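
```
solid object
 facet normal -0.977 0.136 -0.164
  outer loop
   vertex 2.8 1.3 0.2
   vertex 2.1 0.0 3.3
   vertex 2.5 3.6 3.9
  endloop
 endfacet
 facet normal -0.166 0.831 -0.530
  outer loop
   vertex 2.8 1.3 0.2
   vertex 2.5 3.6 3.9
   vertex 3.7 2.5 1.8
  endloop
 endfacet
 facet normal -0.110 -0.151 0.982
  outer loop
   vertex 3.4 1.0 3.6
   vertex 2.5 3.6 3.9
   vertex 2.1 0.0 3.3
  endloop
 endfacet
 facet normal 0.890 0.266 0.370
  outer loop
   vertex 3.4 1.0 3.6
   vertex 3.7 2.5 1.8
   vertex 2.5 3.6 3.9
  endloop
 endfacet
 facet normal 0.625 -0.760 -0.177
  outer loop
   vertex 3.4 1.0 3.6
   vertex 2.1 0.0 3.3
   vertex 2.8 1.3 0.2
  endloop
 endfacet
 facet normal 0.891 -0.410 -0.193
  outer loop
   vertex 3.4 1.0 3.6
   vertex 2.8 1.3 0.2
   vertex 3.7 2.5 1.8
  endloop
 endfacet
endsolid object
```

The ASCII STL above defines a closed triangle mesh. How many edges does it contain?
9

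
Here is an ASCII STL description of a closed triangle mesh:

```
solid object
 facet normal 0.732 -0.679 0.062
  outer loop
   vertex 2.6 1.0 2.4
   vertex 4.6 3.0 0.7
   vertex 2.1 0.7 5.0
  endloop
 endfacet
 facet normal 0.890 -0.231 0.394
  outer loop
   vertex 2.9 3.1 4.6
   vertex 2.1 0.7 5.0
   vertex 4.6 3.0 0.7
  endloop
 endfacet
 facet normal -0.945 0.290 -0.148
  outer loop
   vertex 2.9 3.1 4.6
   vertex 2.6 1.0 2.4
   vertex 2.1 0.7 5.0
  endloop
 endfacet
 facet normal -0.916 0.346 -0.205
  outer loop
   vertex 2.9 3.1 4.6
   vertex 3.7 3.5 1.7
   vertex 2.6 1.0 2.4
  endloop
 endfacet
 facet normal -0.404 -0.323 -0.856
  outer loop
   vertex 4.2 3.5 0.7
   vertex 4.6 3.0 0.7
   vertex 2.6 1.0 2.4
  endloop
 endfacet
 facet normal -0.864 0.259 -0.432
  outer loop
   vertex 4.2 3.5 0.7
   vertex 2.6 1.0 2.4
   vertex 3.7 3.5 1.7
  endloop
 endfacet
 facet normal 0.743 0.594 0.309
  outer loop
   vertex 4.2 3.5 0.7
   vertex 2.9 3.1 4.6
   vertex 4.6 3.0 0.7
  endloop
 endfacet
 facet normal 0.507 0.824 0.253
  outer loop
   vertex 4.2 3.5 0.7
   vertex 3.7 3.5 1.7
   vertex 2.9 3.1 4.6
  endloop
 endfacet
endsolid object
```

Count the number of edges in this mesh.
12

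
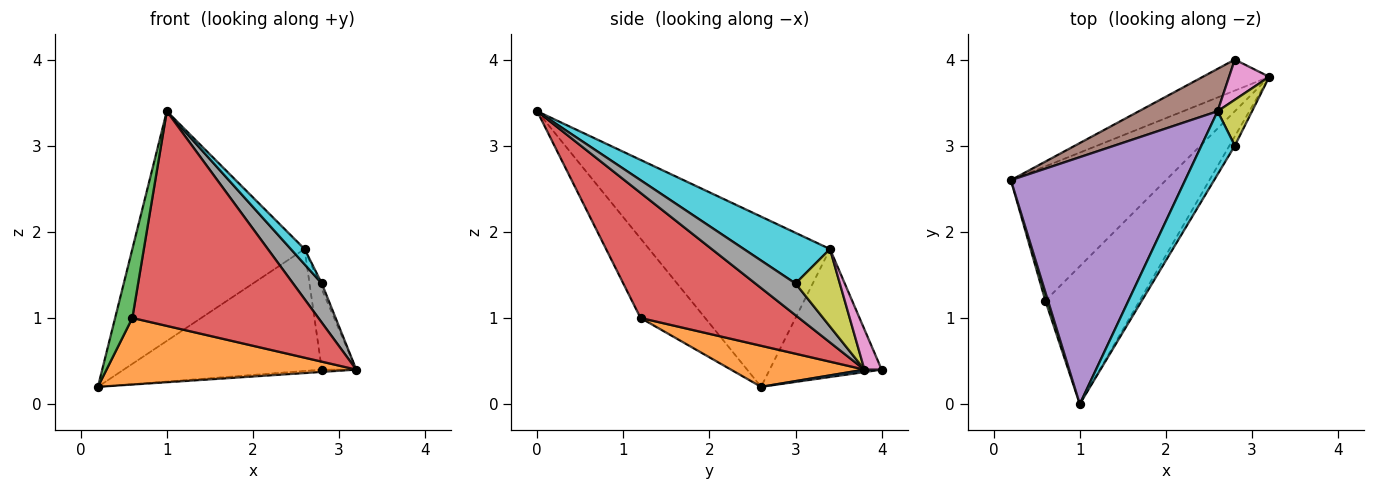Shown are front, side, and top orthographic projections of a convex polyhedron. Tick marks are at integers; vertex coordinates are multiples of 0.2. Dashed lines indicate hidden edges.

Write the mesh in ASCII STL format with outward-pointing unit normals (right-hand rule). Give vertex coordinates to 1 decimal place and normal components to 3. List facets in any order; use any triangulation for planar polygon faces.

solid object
 facet normal 0.037 0.074 -0.997
  outer loop
   vertex 2.8 4.0 0.4
   vertex 3.2 3.8 0.4
   vertex 0.2 2.6 0.2
  endloop
 endfacet
 facet normal 0.231 -0.432 -0.872
  outer loop
   vertex 0.6 1.2 1.0
   vertex 0.2 2.6 0.2
   vertex 3.2 3.8 0.4
  endloop
 endfacet
 facet normal -0.966 -0.258 0.032
  outer loop
   vertex 0.6 1.2 1.0
   vertex 1.0 0.0 3.4
   vertex 0.2 2.6 0.2
  endloop
 endfacet
 facet normal 0.583 -0.684 -0.439
  outer loop
   vertex 0.6 1.2 1.0
   vertex 3.2 3.8 0.4
   vertex 1.0 0.0 3.4
  endloop
 endfacet
 facet normal -0.582 0.554 0.596
  outer loop
   vertex 2.6 3.4 1.8
   vertex 0.2 2.6 0.2
   vertex 1.0 0.0 3.4
  endloop
 endfacet
 facet normal -0.471 0.833 0.290
  outer loop
   vertex 2.6 3.4 1.8
   vertex 2.8 4.0 0.4
   vertex 0.2 2.6 0.2
  endloop
 endfacet
 facet normal 0.408 0.816 0.408
  outer loop
   vertex 2.6 3.4 1.8
   vertex 3.2 3.8 0.4
   vertex 2.8 4.0 0.4
  endloop
 endfacet
 facet normal 0.806 -0.576 -0.138
  outer loop
   vertex 2.8 3.0 1.4
   vertex 1.0 0.0 3.4
   vertex 3.2 3.8 0.4
  endloop
 endfacet
 facet normal 0.913 0.051 0.406
  outer loop
   vertex 2.8 3.0 1.4
   vertex 3.2 3.8 0.4
   vertex 2.6 3.4 1.8
  endloop
 endfacet
 facet normal 0.827 -0.132 0.546
  outer loop
   vertex 2.8 3.0 1.4
   vertex 2.6 3.4 1.8
   vertex 1.0 0.0 3.4
  endloop
 endfacet
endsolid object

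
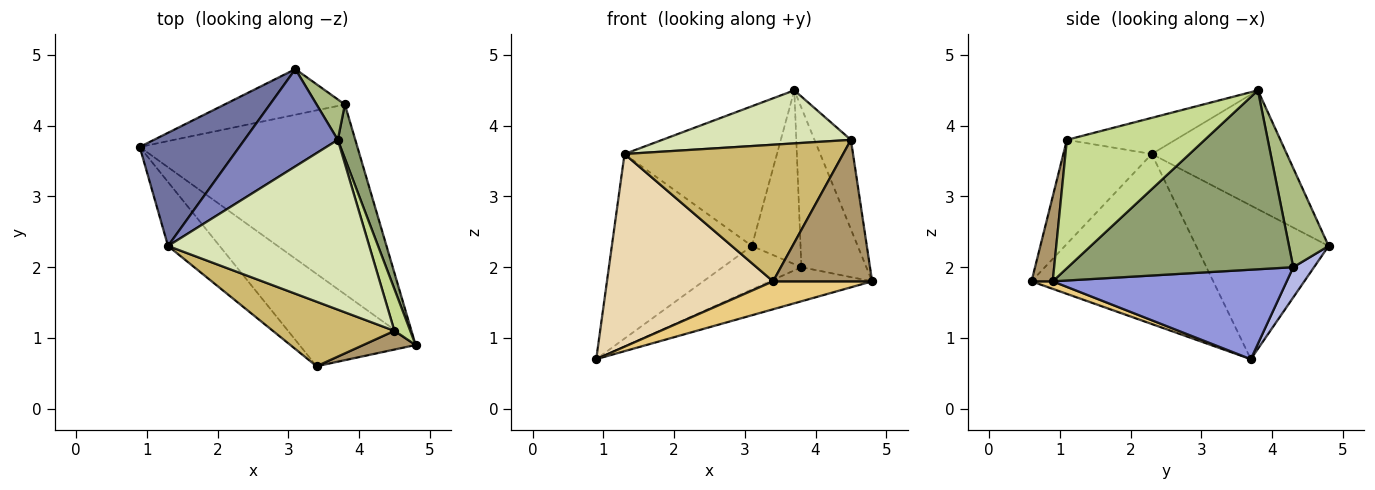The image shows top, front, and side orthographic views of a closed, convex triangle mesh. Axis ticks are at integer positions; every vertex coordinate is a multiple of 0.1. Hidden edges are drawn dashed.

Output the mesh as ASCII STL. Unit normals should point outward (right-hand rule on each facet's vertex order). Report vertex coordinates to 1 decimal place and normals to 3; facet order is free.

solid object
 facet normal -0.628 0.664 0.407
  outer loop
   vertex 1.3 2.3 3.6
   vertex 3.1 4.8 2.3
   vertex 0.9 3.7 0.7
  endloop
 endfacet
 facet normal -0.588 0.664 0.462
  outer loop
   vertex 1.3 2.3 3.6
   vertex 3.7 3.8 4.5
   vertex 3.1 4.8 2.3
  endloop
 endfacet
 facet normal 0.375 0.164 -0.912
  outer loop
   vertex 3.8 4.3 2.0
   vertex 4.8 0.9 1.8
   vertex 0.9 3.7 0.7
  endloop
 endfacet
 facet normal 0.179 0.678 -0.713
  outer loop
   vertex 3.8 4.3 2.0
   vertex 0.9 3.7 0.7
   vertex 3.1 4.8 2.3
  endloop
 endfacet
 facet normal 0.957 0.276 0.093
  outer loop
   vertex 3.8 4.3 2.0
   vertex 3.7 3.8 4.5
   vertex 4.8 0.9 1.8
  endloop
 endfacet
 facet normal 0.621 0.763 0.177
  outer loop
   vertex 3.8 4.3 2.0
   vertex 3.1 4.8 2.3
   vertex 3.7 3.8 4.5
  endloop
 endfacet
 facet normal 0.960 0.254 0.119
  outer loop
   vertex 4.5 1.1 3.8
   vertex 4.8 0.9 1.8
   vertex 3.7 3.8 4.5
  endloop
 endfacet
 facet normal -0.169 -0.294 0.941
  outer loop
   vertex 4.5 1.1 3.8
   vertex 3.7 3.8 4.5
   vertex 1.3 2.3 3.6
  endloop
 endfacet
 facet normal 0.208 -0.970 0.128
  outer loop
   vertex 3.4 0.6 1.8
   vertex 4.8 0.9 1.8
   vertex 4.5 1.1 3.8
  endloop
 endfacet
 facet normal -0.344 -0.849 0.401
  outer loop
   vertex 3.4 0.6 1.8
   vertex 4.5 1.1 3.8
   vertex 1.3 2.3 3.6
  endloop
 endfacet
 facet normal 0.062 -0.289 -0.955
  outer loop
   vertex 3.4 0.6 1.8
   vertex 0.9 3.7 0.7
   vertex 4.8 0.9 1.8
  endloop
 endfacet
 facet normal -0.720 -0.658 -0.218
  outer loop
   vertex 3.4 0.6 1.8
   vertex 1.3 2.3 3.6
   vertex 0.9 3.7 0.7
  endloop
 endfacet
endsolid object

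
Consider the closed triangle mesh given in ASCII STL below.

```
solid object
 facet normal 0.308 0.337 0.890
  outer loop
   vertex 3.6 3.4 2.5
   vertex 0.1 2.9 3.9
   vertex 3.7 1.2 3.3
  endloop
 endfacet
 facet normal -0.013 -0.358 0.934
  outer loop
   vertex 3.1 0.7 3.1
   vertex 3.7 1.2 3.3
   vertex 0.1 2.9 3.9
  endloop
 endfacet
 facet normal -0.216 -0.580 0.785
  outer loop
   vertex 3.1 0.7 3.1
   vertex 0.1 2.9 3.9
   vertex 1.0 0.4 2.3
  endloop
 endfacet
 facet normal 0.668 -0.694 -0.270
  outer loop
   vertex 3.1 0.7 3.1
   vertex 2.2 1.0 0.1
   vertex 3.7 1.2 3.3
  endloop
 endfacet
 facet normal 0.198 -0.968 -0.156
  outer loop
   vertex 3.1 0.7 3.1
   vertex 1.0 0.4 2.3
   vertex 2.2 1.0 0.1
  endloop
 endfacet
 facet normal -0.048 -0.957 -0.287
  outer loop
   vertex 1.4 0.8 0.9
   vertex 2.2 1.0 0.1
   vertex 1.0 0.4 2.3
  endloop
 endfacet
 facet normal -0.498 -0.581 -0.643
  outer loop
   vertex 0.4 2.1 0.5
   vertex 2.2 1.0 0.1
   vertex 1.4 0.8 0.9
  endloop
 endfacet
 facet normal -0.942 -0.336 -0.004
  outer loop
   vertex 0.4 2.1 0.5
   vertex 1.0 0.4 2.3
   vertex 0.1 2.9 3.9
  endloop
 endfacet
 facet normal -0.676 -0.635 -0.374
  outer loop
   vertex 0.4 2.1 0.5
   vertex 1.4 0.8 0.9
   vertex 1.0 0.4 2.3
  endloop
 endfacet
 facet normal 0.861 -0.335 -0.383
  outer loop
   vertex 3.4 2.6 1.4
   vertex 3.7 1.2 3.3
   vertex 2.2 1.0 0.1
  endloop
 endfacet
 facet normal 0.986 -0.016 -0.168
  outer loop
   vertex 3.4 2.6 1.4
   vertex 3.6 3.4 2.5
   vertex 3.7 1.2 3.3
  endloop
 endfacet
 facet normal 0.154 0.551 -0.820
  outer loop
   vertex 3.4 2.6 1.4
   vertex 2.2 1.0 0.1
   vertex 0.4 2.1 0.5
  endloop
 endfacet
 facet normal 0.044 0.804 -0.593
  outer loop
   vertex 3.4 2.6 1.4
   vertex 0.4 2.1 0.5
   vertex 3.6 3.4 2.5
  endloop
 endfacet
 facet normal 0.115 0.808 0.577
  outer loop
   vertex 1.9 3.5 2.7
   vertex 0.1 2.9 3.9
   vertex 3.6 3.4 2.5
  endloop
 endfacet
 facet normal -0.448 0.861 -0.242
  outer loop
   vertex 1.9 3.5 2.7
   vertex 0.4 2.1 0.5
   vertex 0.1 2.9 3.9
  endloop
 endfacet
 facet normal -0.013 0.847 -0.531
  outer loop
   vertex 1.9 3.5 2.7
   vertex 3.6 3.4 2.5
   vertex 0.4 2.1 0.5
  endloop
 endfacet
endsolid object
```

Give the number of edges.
24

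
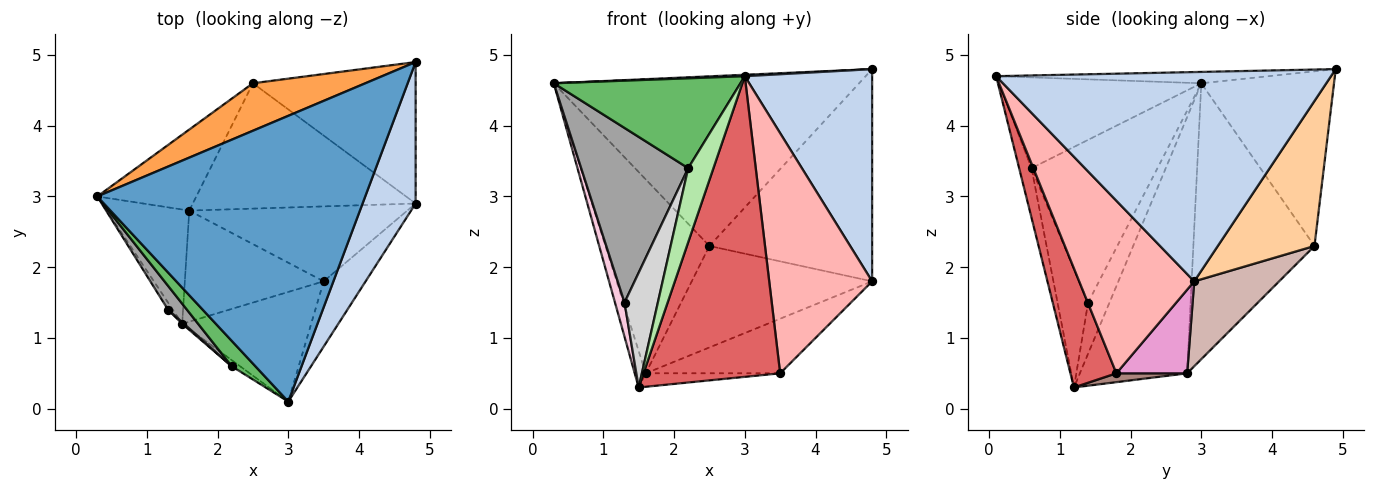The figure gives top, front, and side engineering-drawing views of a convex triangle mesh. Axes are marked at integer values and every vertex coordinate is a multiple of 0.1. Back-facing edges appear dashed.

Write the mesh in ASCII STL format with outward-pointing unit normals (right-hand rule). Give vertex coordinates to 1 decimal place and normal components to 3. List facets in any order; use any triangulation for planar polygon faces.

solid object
 facet normal -0.042 -0.005 0.999
  outer loop
   vertex 3.0 0.1 4.7
   vertex 4.8 4.9 4.8
   vertex 0.3 3.0 4.6
  endloop
 endfacet
 facet normal 0.910 -0.346 0.231
  outer loop
   vertex 4.8 2.9 1.8
   vertex 4.8 4.9 4.8
   vertex 3.0 0.1 4.7
  endloop
 endfacet
 facet normal -0.386 0.888 0.249
  outer loop
   vertex 2.5 4.6 2.3
   vertex 0.3 3.0 4.6
   vertex 4.8 4.9 4.8
  endloop
 endfacet
 facet normal 0.443 0.746 -0.497
  outer loop
   vertex 2.5 4.6 2.3
   vertex 4.8 4.9 4.8
   vertex 4.8 2.9 1.8
  endloop
 endfacet
 facet normal -0.722 -0.666 0.188
  outer loop
   vertex 2.2 0.6 3.4
   vertex 3.0 0.1 4.7
   vertex 0.3 3.0 4.6
  endloop
 endfacet
 facet normal -0.439 -0.895 -0.074
  outer loop
   vertex 2.2 0.6 3.4
   vertex 1.5 1.2 0.3
   vertex 3.0 0.1 4.7
  endloop
 endfacet
 facet normal 0.301 -0.896 -0.327
  outer loop
   vertex 3.5 1.8 0.5
   vertex 3.0 0.1 4.7
   vertex 1.5 1.2 0.3
  endloop
 endfacet
 facet normal 0.733 -0.656 -0.178
  outer loop
   vertex 3.5 1.8 0.5
   vertex 4.8 2.9 1.8
   vertex 3.0 0.1 4.7
  endloop
 endfacet
 facet normal -0.947 0.097 -0.305
  outer loop
   vertex 1.6 2.8 0.5
   vertex 1.5 1.2 0.3
   vertex 0.3 3.0 4.6
  endloop
 endfacet
 facet normal -0.732 0.629 -0.263
  outer loop
   vertex 1.6 2.8 0.5
   vertex 0.3 3.0 4.6
   vertex 2.5 4.6 2.3
  endloop
 endfacet
 facet normal 0.063 0.120 -0.991
  outer loop
   vertex 1.6 2.8 0.5
   vertex 3.5 1.8 0.5
   vertex 1.5 1.2 0.3
  endloop
 endfacet
 facet normal 0.284 0.603 -0.745
  outer loop
   vertex 1.6 2.8 0.5
   vertex 2.5 4.6 2.3
   vertex 4.8 2.9 1.8
  endloop
 endfacet
 facet normal 0.296 0.562 -0.772
  outer loop
   vertex 1.6 2.8 0.5
   vertex 4.8 2.9 1.8
   vertex 3.5 1.8 0.5
  endloop
 endfacet
 facet normal -0.910 -0.406 -0.084
  outer loop
   vertex 1.3 1.4 1.5
   vertex 0.3 3.0 4.6
   vertex 1.5 1.2 0.3
  endloop
 endfacet
 facet normal -0.759 -0.645 0.088
  outer loop
   vertex 1.3 1.4 1.5
   vertex 2.2 0.6 3.4
   vertex 0.3 3.0 4.6
  endloop
 endfacet
 facet normal -0.676 -0.737 0.010
  outer loop
   vertex 1.3 1.4 1.5
   vertex 1.5 1.2 0.3
   vertex 2.2 0.6 3.4
  endloop
 endfacet
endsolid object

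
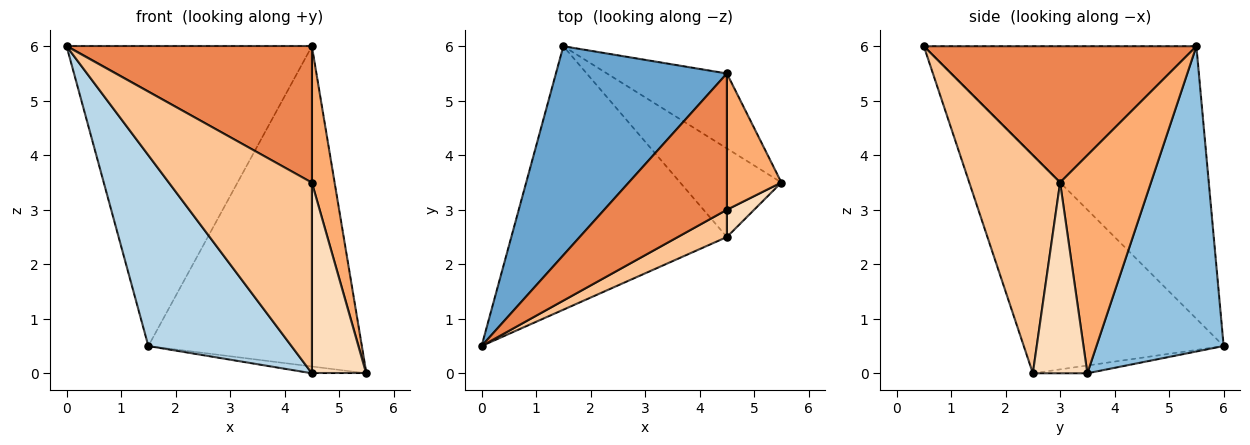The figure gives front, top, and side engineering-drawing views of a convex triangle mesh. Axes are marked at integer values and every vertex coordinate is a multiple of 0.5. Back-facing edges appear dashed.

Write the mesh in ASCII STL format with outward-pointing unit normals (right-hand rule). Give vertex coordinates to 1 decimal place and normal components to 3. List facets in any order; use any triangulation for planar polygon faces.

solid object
 facet normal -0.674 0.606 0.423
  outer loop
   vertex 4.5 5.5 6.0
   vertex 1.5 6.0 0.5
   vertex 0.0 0.5 6.0
  endloop
 endfacet
 facet normal 0.502 0.842 -0.197
  outer loop
   vertex 4.5 5.5 6.0
   vertex 5.5 3.5 0.0
   vertex 1.5 6.0 0.5
  endloop
 endfacet
 facet normal -0.634 -0.454 -0.627
  outer loop
   vertex 4.5 2.5 0.0
   vertex 0.0 0.5 6.0
   vertex 1.5 6.0 0.5
  endloop
 endfacet
 facet normal -0.076 0.076 -0.994
  outer loop
   vertex 4.5 2.5 0.0
   vertex 1.5 6.0 0.5
   vertex 5.5 3.5 0.0
  endloop
 endfacet
 facet normal 0.618 -0.556 0.556
  outer loop
   vertex 4.5 3.0 3.5
   vertex 4.5 5.5 6.0
   vertex 0.0 0.5 6.0
  endloop
 endfacet
 facet normal 0.943 -0.236 0.236
  outer loop
   vertex 4.5 3.0 3.5
   vertex 5.5 3.5 0.0
   vertex 4.5 5.5 6.0
  endloop
 endfacet
 facet normal 0.532 -0.838 0.120
  outer loop
   vertex 4.5 3.0 3.5
   vertex 0.0 0.5 6.0
   vertex 4.5 2.5 0.0
  endloop
 endfacet
 facet normal 0.704 -0.704 0.101
  outer loop
   vertex 4.5 3.0 3.5
   vertex 4.5 2.5 0.0
   vertex 5.5 3.5 0.0
  endloop
 endfacet
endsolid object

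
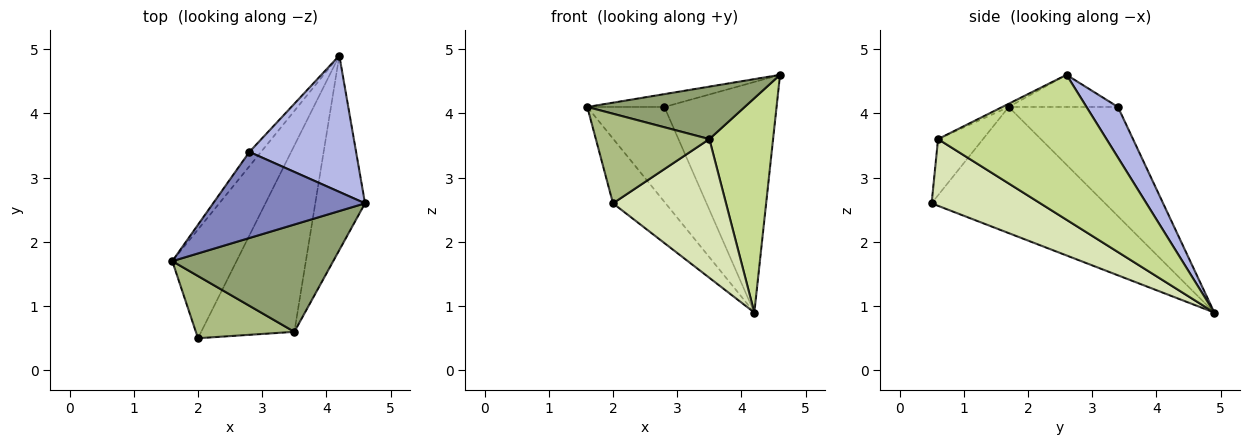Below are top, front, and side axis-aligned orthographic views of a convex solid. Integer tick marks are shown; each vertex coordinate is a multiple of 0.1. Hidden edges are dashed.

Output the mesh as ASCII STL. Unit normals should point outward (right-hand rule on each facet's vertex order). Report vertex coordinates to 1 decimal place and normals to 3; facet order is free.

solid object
 facet normal -0.860 0.261 -0.438
  outer loop
   vertex 2.0 0.5 2.6
   vertex 1.6 1.7 4.1
   vertex 4.2 4.9 0.9
  endloop
 endfacet
 facet normal -0.205 0.144 0.968
  outer loop
   vertex 2.8 3.4 4.1
   vertex 1.6 1.7 4.1
   vertex 4.6 2.6 4.6
  endloop
 endfacet
 facet normal -0.814 0.575 -0.087
  outer loop
   vertex 2.8 3.4 4.1
   vertex 4.2 4.9 0.9
   vertex 1.6 1.7 4.1
  endloop
 endfacet
 facet normal 0.234 0.837 0.495
  outer loop
   vertex 2.8 3.4 4.1
   vertex 4.6 2.6 4.6
   vertex 4.2 4.9 0.9
  endloop
 endfacet
 facet normal -0.018 -0.439 0.898
  outer loop
   vertex 3.5 0.6 3.6
   vertex 4.6 2.6 4.6
   vertex 1.6 1.7 4.1
  endloop
 endfacet
 facet normal -0.309 -0.781 0.542
  outer loop
   vertex 3.5 0.6 3.6
   vertex 1.6 1.7 4.1
   vertex 2.0 0.5 2.6
  endloop
 endfacet
 facet normal 0.891 -0.337 -0.306
  outer loop
   vertex 3.5 0.6 3.6
   vertex 4.2 4.9 0.9
   vertex 4.6 2.6 4.6
  endloop
 endfacet
 facet normal 0.498 -0.518 -0.695
  outer loop
   vertex 3.5 0.6 3.6
   vertex 2.0 0.5 2.6
   vertex 4.2 4.9 0.9
  endloop
 endfacet
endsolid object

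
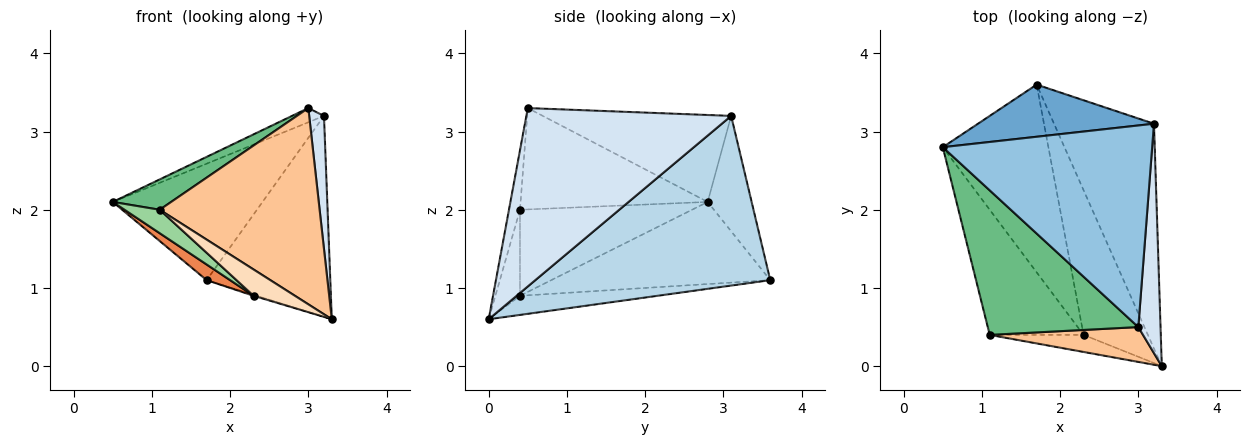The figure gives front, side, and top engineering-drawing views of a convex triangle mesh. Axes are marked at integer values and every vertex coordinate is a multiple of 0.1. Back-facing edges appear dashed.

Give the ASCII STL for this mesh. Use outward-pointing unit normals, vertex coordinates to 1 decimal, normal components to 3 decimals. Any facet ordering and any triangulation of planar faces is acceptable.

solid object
 facet normal -0.259 0.882 0.395
  outer loop
   vertex 3.2 3.1 3.2
   vertex 1.7 3.6 1.1
   vertex 0.5 2.8 2.1
  endloop
 endfacet
 facet normal -0.383 0.065 0.922
  outer loop
   vertex 3.2 3.1 3.2
   vertex 0.5 2.8 2.1
   vertex 3.0 0.5 3.3
  endloop
 endfacet
 facet normal 0.785 0.413 -0.462
  outer loop
   vertex 3.2 3.1 3.2
   vertex 3.3 0.0 0.6
   vertex 1.7 3.6 1.1
  endloop
 endfacet
 facet normal 0.990 -0.071 0.123
  outer loop
   vertex 3.2 3.1 3.2
   vertex 3.0 0.5 3.3
   vertex 3.3 0.0 0.6
  endloop
 endfacet
 facet normal -0.613 -0.066 -0.788
  outer loop
   vertex 2.3 0.4 0.9
   vertex 0.5 2.8 2.1
   vertex 1.7 3.6 1.1
  endloop
 endfacet
 facet normal -0.285 0.006 -0.959
  outer loop
   vertex 2.3 0.4 0.9
   vertex 1.7 3.6 1.1
   vertex 3.3 0.0 0.6
  endloop
 endfacet
 facet normal -0.068 -0.982 0.174
  outer loop
   vertex 1.1 0.4 2.0
   vertex 3.3 0.0 0.6
   vertex 3.0 0.5 3.3
  endloop
 endfacet
 facet normal -0.446 -0.751 -0.487
  outer loop
   vertex 1.1 0.4 2.0
   vertex 2.3 0.4 0.9
   vertex 3.3 0.0 0.6
  endloop
 endfacet
 facet normal -0.550 -0.172 0.817
  outer loop
   vertex 1.1 0.4 2.0
   vertex 3.0 0.5 3.3
   vertex 0.5 2.8 2.1
  endloop
 endfacet
 facet normal -0.669 -0.137 -0.730
  outer loop
   vertex 1.1 0.4 2.0
   vertex 0.5 2.8 2.1
   vertex 2.3 0.4 0.9
  endloop
 endfacet
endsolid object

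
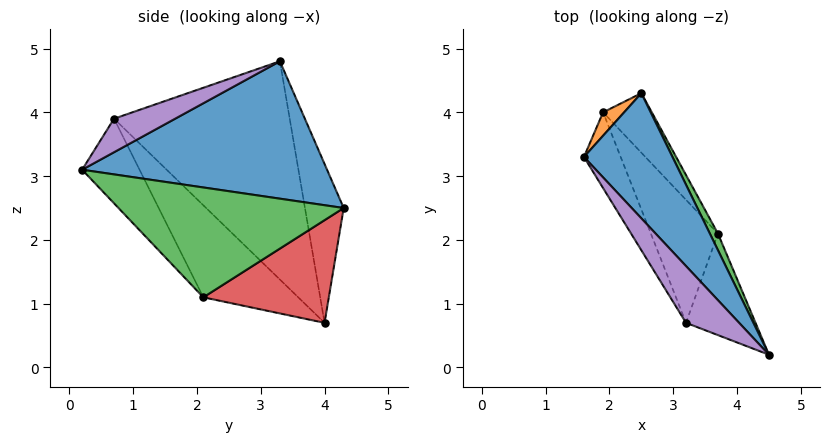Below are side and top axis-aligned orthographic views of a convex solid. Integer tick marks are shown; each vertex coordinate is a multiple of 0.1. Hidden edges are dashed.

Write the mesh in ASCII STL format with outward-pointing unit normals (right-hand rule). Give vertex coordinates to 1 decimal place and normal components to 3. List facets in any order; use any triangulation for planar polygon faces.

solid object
 facet normal 0.755 0.440 0.487
  outer loop
   vertex 2.5 4.3 2.5
   vertex 1.6 3.3 4.8
   vertex 4.5 0.2 3.1
  endloop
 endfacet
 facet normal -0.636 0.767 0.084
  outer loop
   vertex 1.9 4.0 0.7
   vertex 1.6 3.3 4.8
   vertex 2.5 4.3 2.5
  endloop
 endfacet
 facet normal 0.893 0.445 0.066
  outer loop
   vertex 3.7 2.1 1.1
   vertex 2.5 4.3 2.5
   vertex 4.5 0.2 3.1
  endloop
 endfacet
 facet normal 0.717 0.608 -0.340
  outer loop
   vertex 3.7 2.1 1.1
   vertex 1.9 4.0 0.7
   vertex 2.5 4.3 2.5
  endloop
 endfacet
 facet normal 0.534 0.036 0.845
  outer loop
   vertex 3.2 0.7 3.9
   vertex 4.5 0.2 3.1
   vertex 1.6 3.3 4.8
  endloop
 endfacet
 facet normal -0.864 -0.482 -0.145
  outer loop
   vertex 3.2 0.7 3.9
   vertex 1.6 3.3 4.8
   vertex 1.9 4.0 0.7
  endloop
 endfacet
 facet normal -0.548 -0.705 -0.450
  outer loop
   vertex 3.2 0.7 3.9
   vertex 3.7 2.1 1.1
   vertex 4.5 0.2 3.1
  endloop
 endfacet
 facet normal -0.604 -0.665 -0.440
  outer loop
   vertex 3.2 0.7 3.9
   vertex 1.9 4.0 0.7
   vertex 3.7 2.1 1.1
  endloop
 endfacet
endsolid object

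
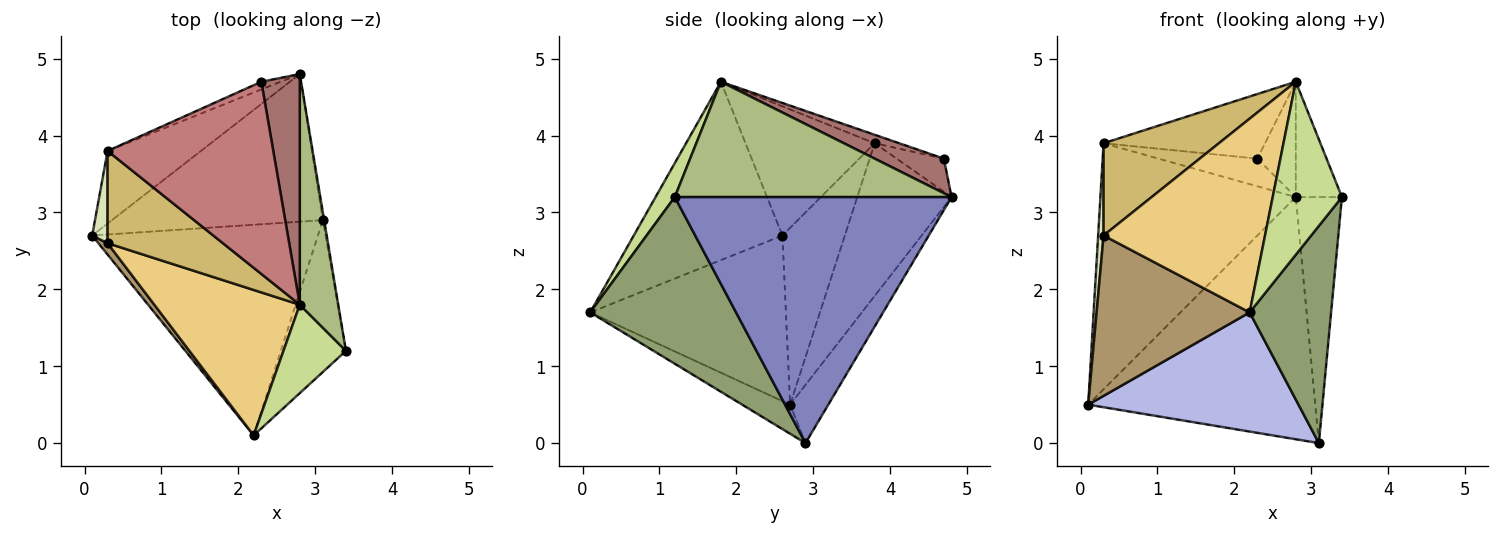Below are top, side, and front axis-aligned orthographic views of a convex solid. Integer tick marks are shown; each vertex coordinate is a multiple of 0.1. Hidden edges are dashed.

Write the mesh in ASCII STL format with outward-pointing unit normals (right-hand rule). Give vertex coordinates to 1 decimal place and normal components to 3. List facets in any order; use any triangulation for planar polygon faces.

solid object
 facet normal -0.142 0.845 -0.515
  outer loop
   vertex 3.1 2.9 0.0
   vertex 0.1 2.7 0.5
   vertex 2.8 4.8 3.2
  endloop
 endfacet
 facet normal 0.986 0.164 -0.005
  outer loop
   vertex 3.1 2.9 0.0
   vertex 2.8 4.8 3.2
   vertex 3.4 1.2 3.2
  endloop
 endfacet
 facet normal -0.420 0.870 -0.257
  outer loop
   vertex 0.3 3.8 3.9
   vertex 2.8 4.8 3.2
   vertex 0.1 2.7 0.5
  endloop
 endfacet
 facet normal -0.112 -0.489 -0.865
  outer loop
   vertex 2.2 0.1 1.7
   vertex 0.1 2.7 0.5
   vertex 3.1 2.9 0.0
  endloop
 endfacet
 facet normal 0.826 -0.462 -0.323
  outer loop
   vertex 2.2 0.1 1.7
   vertex 3.1 2.9 0.0
   vertex 3.4 1.2 3.2
  endloop
 endfacet
 facet normal 0.937 0.156 0.312
  outer loop
   vertex 2.8 1.8 4.7
   vertex 3.4 1.2 3.2
   vertex 2.8 4.8 3.2
  endloop
 endfacet
 facet normal 0.240 -0.864 0.442
  outer loop
   vertex 2.8 1.8 4.7
   vertex 2.2 0.1 1.7
   vertex 3.4 1.2 3.2
  endloop
 endfacet
 facet normal -0.993 -0.086 0.086
  outer loop
   vertex 0.3 2.6 2.7
   vertex 0.3 3.8 3.9
   vertex 0.1 2.7 0.5
  endloop
 endfacet
 facet normal -0.787 -0.615 0.044
  outer loop
   vertex 0.3 2.6 2.7
   vertex 0.1 2.7 0.5
   vertex 2.2 0.1 1.7
  endloop
 endfacet
 facet normal -0.621 -0.554 0.554
  outer loop
   vertex 0.3 2.6 2.7
   vertex 2.8 1.8 4.7
   vertex 0.3 3.8 3.9
  endloop
 endfacet
 facet normal -0.593 -0.644 0.484
  outer loop
   vertex 0.3 2.6 2.7
   vertex 2.2 0.1 1.7
   vertex 2.8 1.8 4.7
  endloop
 endfacet
 facet normal -0.418 0.875 -0.243
  outer loop
   vertex 2.3 4.7 3.7
   vertex 2.8 4.8 3.2
   vertex 0.3 3.8 3.9
  endloop
 endfacet
 facet normal 0.627 0.348 0.697
  outer loop
   vertex 2.3 4.7 3.7
   vertex 2.8 1.8 4.7
   vertex 2.8 4.8 3.2
  endloop
 endfacet
 facet normal -0.048 0.318 0.947
  outer loop
   vertex 2.3 4.7 3.7
   vertex 0.3 3.8 3.9
   vertex 2.8 1.8 4.7
  endloop
 endfacet
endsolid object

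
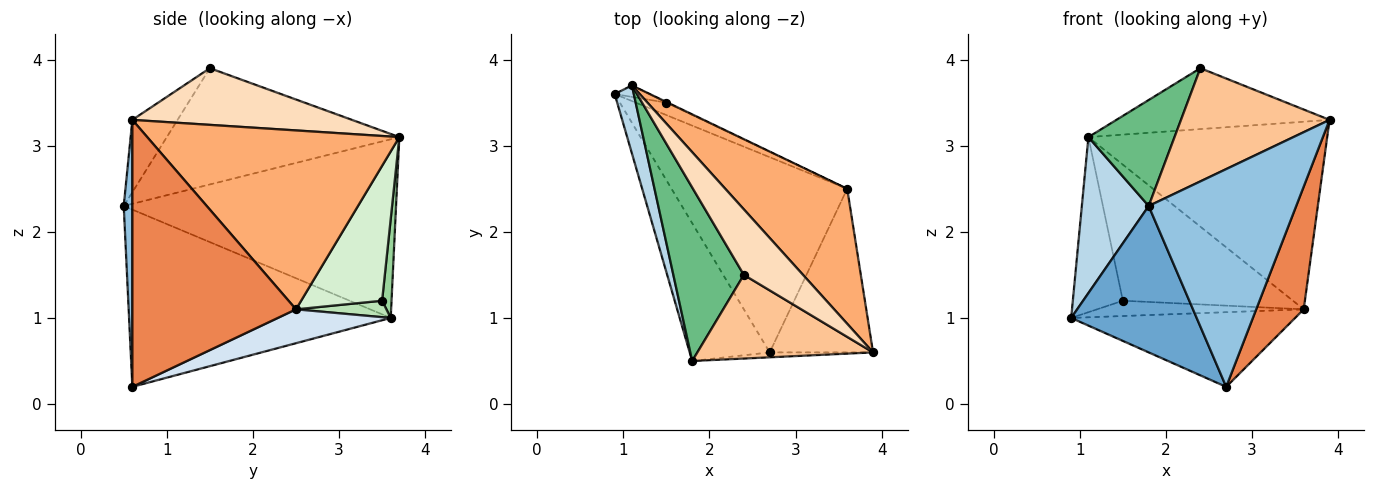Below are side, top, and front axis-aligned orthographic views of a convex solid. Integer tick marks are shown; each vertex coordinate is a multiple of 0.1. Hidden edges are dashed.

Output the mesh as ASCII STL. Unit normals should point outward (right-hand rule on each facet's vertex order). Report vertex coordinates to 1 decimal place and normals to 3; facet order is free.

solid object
 facet normal -0.835 -0.401 -0.377
  outer loop
   vertex 2.7 0.6 0.2
   vertex 1.8 0.5 2.3
   vertex 0.9 3.6 1.0
  endloop
 endfacet
 facet normal 0.058 -0.998 -0.023
  outer loop
   vertex 2.7 0.6 0.2
   vertex 3.9 0.6 3.3
   vertex 1.8 0.5 2.3
  endloop
 endfacet
 facet normal -0.966 -0.237 0.103
  outer loop
   vertex 1.1 3.7 3.1
   vertex 0.9 3.6 1.0
   vertex 1.8 0.5 2.3
  endloop
 endfacet
 facet normal 0.177 0.351 -0.919
  outer loop
   vertex 3.6 2.5 1.1
   vertex 2.7 0.6 0.2
   vertex 0.9 3.6 1.0
  endloop
 endfacet
 facet normal 0.900 -0.261 -0.348
  outer loop
   vertex 3.6 2.5 1.1
   vertex 3.9 0.6 3.3
   vertex 2.7 0.6 0.2
  endloop
 endfacet
 facet normal 0.651 0.616 0.444
  outer loop
   vertex 3.6 2.5 1.1
   vertex 1.1 3.7 3.1
   vertex 3.9 0.6 3.3
  endloop
 endfacet
 facet normal -0.238 -0.781 0.577
  outer loop
   vertex 2.4 1.5 3.9
   vertex 1.8 0.5 2.3
   vertex 3.9 0.6 3.3
  endloop
 endfacet
 facet normal 0.574 0.557 0.600
  outer loop
   vertex 2.4 1.5 3.9
   vertex 3.9 0.6 3.3
   vertex 1.1 3.7 3.1
  endloop
 endfacet
 facet normal -0.815 -0.302 0.494
  outer loop
   vertex 2.4 1.5 3.9
   vertex 1.1 3.7 3.1
   vertex 1.8 0.5 2.3
  endloop
 endfacet
 facet normal 0.185 0.981 -0.064
  outer loop
   vertex 1.5 3.5 1.2
   vertex 0.9 3.6 1.0
   vertex 1.1 3.7 3.1
  endloop
 endfacet
 facet normal 0.322 0.735 -0.597
  outer loop
   vertex 1.5 3.5 1.2
   vertex 3.6 2.5 1.1
   vertex 0.9 3.6 1.0
  endloop
 endfacet
 facet normal 0.430 0.903 -0.005
  outer loop
   vertex 1.5 3.5 1.2
   vertex 1.1 3.7 3.1
   vertex 3.6 2.5 1.1
  endloop
 endfacet
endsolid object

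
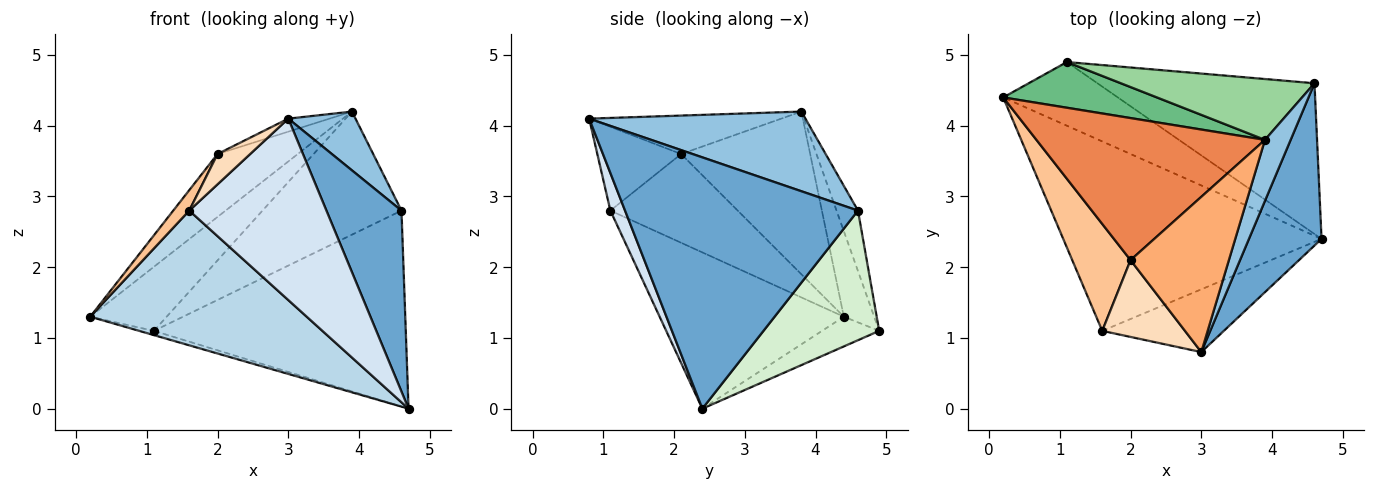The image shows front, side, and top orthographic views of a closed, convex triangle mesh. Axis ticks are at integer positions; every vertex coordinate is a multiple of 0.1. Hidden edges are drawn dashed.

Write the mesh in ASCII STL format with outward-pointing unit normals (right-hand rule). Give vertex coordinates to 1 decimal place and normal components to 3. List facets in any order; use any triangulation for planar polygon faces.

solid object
 facet normal 0.918 -0.296 0.265
  outer loop
   vertex 4.6 4.6 2.8
   vertex 3.0 0.8 4.1
   vertex 4.7 2.4 0.0
  endloop
 endfacet
 facet normal 0.913 -0.284 0.294
  outer loop
   vertex 4.6 4.6 2.8
   vertex 3.9 3.8 4.2
   vertex 3.0 0.8 4.1
  endloop
 endfacet
 facet normal -0.442 -0.520 -0.731
  outer loop
   vertex 1.6 1.1 2.8
   vertex 0.2 4.4 1.3
   vertex 4.7 2.4 0.0
  endloop
 endfacet
 facet normal 0.101 -0.940 -0.325
  outer loop
   vertex 1.6 1.1 2.8
   vertex 4.7 2.4 0.0
   vertex 3.0 0.8 4.1
  endloop
 endfacet
 facet normal -0.546 0.339 0.766
  outer loop
   vertex 2.0 2.1 3.6
   vertex 3.9 3.8 4.2
   vertex 0.2 4.4 1.3
  endloop
 endfacet
 facet normal -0.363 0.078 0.929
  outer loop
   vertex 2.0 2.1 3.6
   vertex 3.0 0.8 4.1
   vertex 3.9 3.8 4.2
  endloop
 endfacet
 facet normal -0.831 -0.104 0.546
  outer loop
   vertex 2.0 2.1 3.6
   vertex 0.2 4.4 1.3
   vertex 1.6 1.1 2.8
  endloop
 endfacet
 facet normal -0.686 -0.267 0.677
  outer loop
   vertex 2.0 2.1 3.6
   vertex 1.6 1.1 2.8
   vertex 3.0 0.8 4.1
  endloop
 endfacet
 facet normal -0.308 0.775 0.553
  outer loop
   vertex 1.1 4.9 1.1
   vertex 0.2 4.4 1.3
   vertex 3.9 3.8 4.2
  endloop
 endfacet
 facet normal -0.137 0.888 0.439
  outer loop
   vertex 1.1 4.9 1.1
   vertex 3.9 3.8 4.2
   vertex 4.6 4.6 2.8
  endloop
 endfacet
 facet normal -0.250 0.064 -0.966
  outer loop
   vertex 1.1 4.9 1.1
   vertex 4.7 2.4 0.0
   vertex 0.2 4.4 1.3
  endloop
 endfacet
 facet normal 0.342 0.745 -0.573
  outer loop
   vertex 1.1 4.9 1.1
   vertex 4.6 4.6 2.8
   vertex 4.7 2.4 0.0
  endloop
 endfacet
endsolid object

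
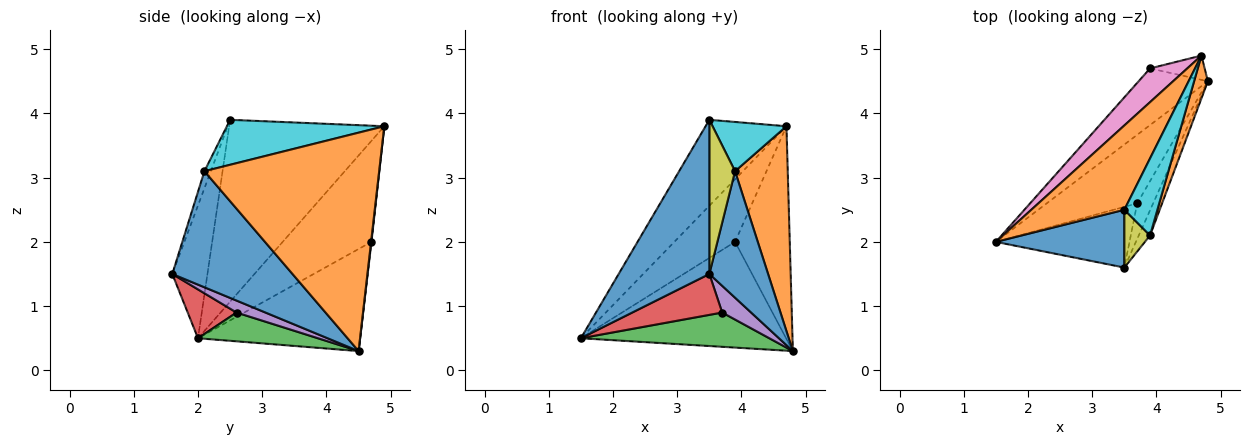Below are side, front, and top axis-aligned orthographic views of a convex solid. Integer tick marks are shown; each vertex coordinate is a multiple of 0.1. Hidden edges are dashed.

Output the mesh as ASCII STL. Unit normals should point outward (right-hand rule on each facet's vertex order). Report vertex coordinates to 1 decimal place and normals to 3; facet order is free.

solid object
 facet normal -0.341 -0.880 0.330
  outer loop
   vertex 3.5 2.5 3.9
   vertex 1.5 2.0 0.5
   vertex 3.5 1.6 1.5
  endloop
 endfacet
 facet normal -0.808 0.421 0.413
  outer loop
   vertex 3.5 2.5 3.9
   vertex 4.7 4.9 3.8
   vertex 1.5 2.0 0.5
  endloop
 endfacet
 facet normal 0.274 -0.430 -0.860
  outer loop
   vertex 3.7 2.6 0.9
   vertex 1.5 2.0 0.5
   vertex 4.8 4.5 0.3
  endloop
 endfacet
 facet normal 0.290 -0.534 -0.794
  outer loop
   vertex 3.7 2.6 0.9
   vertex 3.5 1.6 1.5
   vertex 1.5 2.0 0.5
  endloop
 endfacet
 facet normal 0.514 -0.514 -0.686
  outer loop
   vertex 3.7 2.6 0.9
   vertex 4.8 4.5 0.3
   vertex 3.5 1.6 1.5
  endloop
 endfacet
 facet normal -0.571 0.723 -0.388
  outer loop
   vertex 3.9 4.7 2.0
   vertex 4.8 4.5 0.3
   vertex 1.5 2.0 0.5
  endloop
 endfacet
 facet normal -0.790 0.540 0.291
  outer loop
   vertex 3.9 4.7 2.0
   vertex 1.5 2.0 0.5
   vertex 4.7 4.9 3.8
  endloop
 endfacet
 facet normal 0.007 0.994 -0.113
  outer loop
   vertex 3.9 4.7 2.0
   vertex 4.7 4.9 3.8
   vertex 4.8 4.5 0.3
  endloop
 endfacet
 facet normal -0.228 -0.912 0.342
  outer loop
   vertex 3.9 2.1 3.1
   vertex 3.5 2.5 3.9
   vertex 3.5 1.6 1.5
  endloop
 endfacet
 facet normal 0.754 -0.354 0.554
  outer loop
   vertex 3.9 2.1 3.1
   vertex 4.7 4.9 3.8
   vertex 3.5 2.5 3.9
  endloop
 endfacet
 facet normal 0.895 -0.437 -0.087
  outer loop
   vertex 3.9 2.1 3.1
   vertex 3.5 1.6 1.5
   vertex 4.8 4.5 0.3
  endloop
 endfacet
 facet normal 0.956 -0.288 0.060
  outer loop
   vertex 3.9 2.1 3.1
   vertex 4.8 4.5 0.3
   vertex 4.7 4.9 3.8
  endloop
 endfacet
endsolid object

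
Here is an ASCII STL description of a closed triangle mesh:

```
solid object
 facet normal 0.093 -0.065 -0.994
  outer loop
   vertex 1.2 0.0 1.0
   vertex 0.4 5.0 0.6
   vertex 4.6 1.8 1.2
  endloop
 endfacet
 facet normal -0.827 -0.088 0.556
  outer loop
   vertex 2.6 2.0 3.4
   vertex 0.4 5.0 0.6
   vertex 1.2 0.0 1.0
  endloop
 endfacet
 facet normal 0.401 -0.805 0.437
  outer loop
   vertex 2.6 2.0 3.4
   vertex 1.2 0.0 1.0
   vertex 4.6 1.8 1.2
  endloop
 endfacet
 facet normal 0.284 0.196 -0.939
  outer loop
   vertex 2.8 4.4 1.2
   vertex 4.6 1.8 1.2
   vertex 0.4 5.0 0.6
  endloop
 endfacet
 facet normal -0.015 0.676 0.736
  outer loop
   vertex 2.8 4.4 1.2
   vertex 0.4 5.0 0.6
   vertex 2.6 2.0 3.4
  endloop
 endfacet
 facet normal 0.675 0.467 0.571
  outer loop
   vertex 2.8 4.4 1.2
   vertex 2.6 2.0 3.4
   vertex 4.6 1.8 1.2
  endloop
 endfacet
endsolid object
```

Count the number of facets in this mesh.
6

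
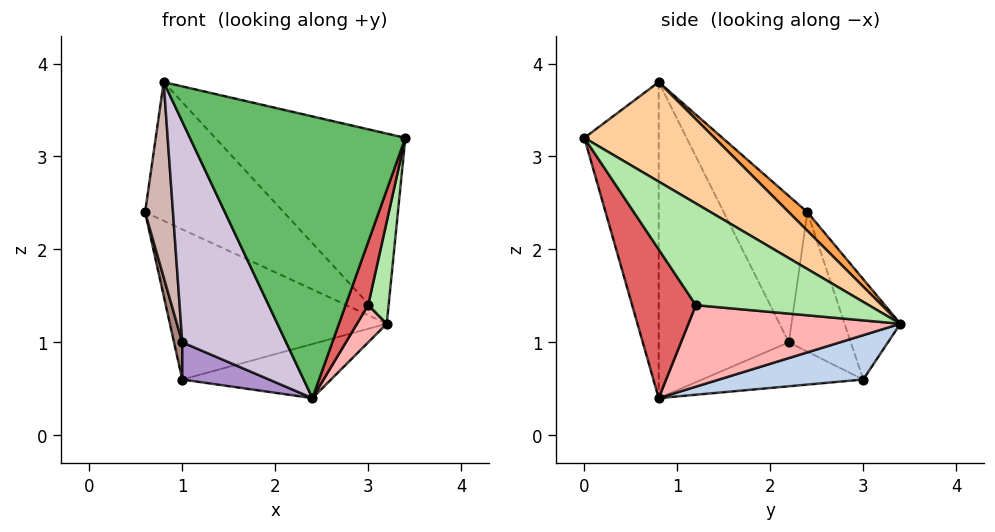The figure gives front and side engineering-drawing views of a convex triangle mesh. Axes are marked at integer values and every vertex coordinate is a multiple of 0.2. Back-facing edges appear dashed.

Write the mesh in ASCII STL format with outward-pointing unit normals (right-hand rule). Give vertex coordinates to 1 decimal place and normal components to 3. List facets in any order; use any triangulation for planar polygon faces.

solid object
 facet normal -0.241 0.936 0.258
  outer loop
   vertex 1.0 3.0 0.6
   vertex 0.6 2.4 2.4
   vertex 3.2 3.4 1.2
  endloop
 endfacet
 facet normal 0.218 0.225 -0.950
  outer loop
   vertex 1.0 3.0 0.6
   vertex 3.2 3.4 1.2
   vertex 2.4 0.8 0.4
  endloop
 endfacet
 facet normal 0.089 0.662 0.744
  outer loop
   vertex 0.8 0.8 3.8
   vertex 3.2 3.4 1.2
   vertex 0.6 2.4 2.4
  endloop
 endfacet
 facet normal 0.337 0.492 0.803
  outer loop
   vertex 0.8 0.8 3.8
   vertex 3.4 0.0 3.2
   vertex 3.2 3.4 1.2
  endloop
 endfacet
 facet normal -0.323 -0.934 -0.152
  outer loop
   vertex 0.8 0.8 3.8
   vertex 2.4 0.8 0.4
   vertex 3.4 0.0 3.2
  endloop
 endfacet
 facet normal 0.951 -0.113 -0.286
  outer loop
   vertex 3.0 1.2 1.4
   vertex 3.2 3.4 1.2
   vertex 3.4 0.0 3.2
  endloop
 endfacet
 facet normal 0.865 -0.306 -0.397
  outer loop
   vertex 3.0 1.2 1.4
   vertex 3.4 0.0 3.2
   vertex 2.4 0.8 0.4
  endloop
 endfacet
 facet normal 0.872 -0.122 -0.474
  outer loop
   vertex 3.0 1.2 1.4
   vertex 2.4 0.8 0.4
   vertex 3.2 3.4 1.2
  endloop
 endfacet
 facet normal -0.639 -0.344 -0.688
  outer loop
   vertex 1.0 2.2 1.0
   vertex 1.0 3.0 0.6
   vertex 2.4 0.8 0.4
  endloop
 endfacet
 facet normal -0.733 -0.586 -0.345
  outer loop
   vertex 1.0 2.2 1.0
   vertex 2.4 0.8 0.4
   vertex 0.8 0.8 3.8
  endloop
 endfacet
 facet normal -0.958 -0.128 -0.256
  outer loop
   vertex 1.0 2.2 1.0
   vertex 0.6 2.4 2.4
   vertex 1.0 3.0 0.6
  endloop
 endfacet
 facet normal -0.925 -0.308 -0.220
  outer loop
   vertex 1.0 2.2 1.0
   vertex 0.8 0.8 3.8
   vertex 0.6 2.4 2.4
  endloop
 endfacet
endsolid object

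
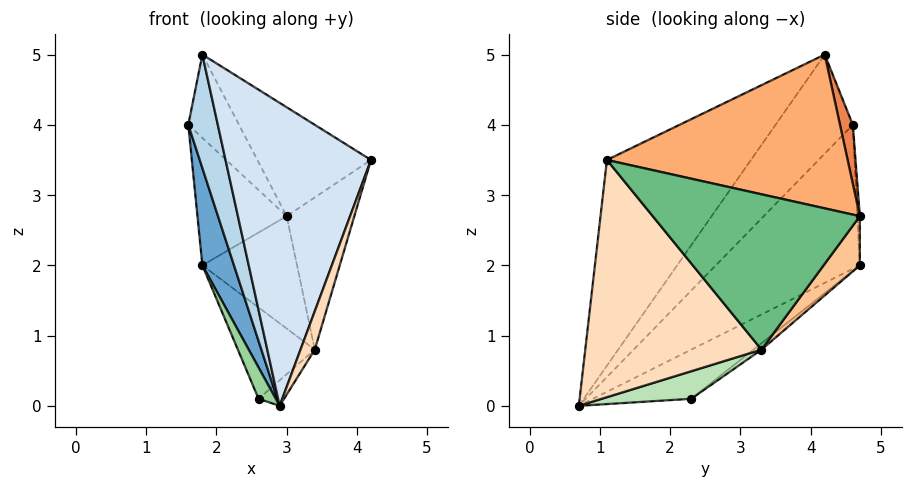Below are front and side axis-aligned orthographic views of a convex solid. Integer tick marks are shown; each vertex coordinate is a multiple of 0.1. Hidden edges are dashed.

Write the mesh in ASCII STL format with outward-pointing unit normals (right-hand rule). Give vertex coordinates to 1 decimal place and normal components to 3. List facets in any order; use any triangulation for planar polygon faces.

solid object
 facet normal -0.971 -0.213 -0.108
  outer loop
   vertex 1.8 4.7 2.0
   vertex 2.9 0.7 0.0
   vertex 1.6 4.6 4.0
  endloop
 endfacet
 facet normal -0.028 0.999 0.047
  outer loop
   vertex 3.0 4.7 2.7
   vertex 1.8 4.7 2.0
   vertex 1.6 4.6 4.0
  endloop
 endfacet
 facet normal -0.933 -0.356 0.044
  outer loop
   vertex 1.8 4.2 5.0
   vertex 1.6 4.6 4.0
   vertex 2.9 0.7 0.0
  endloop
 endfacet
 facet normal -0.666 -0.672 0.324
  outer loop
   vertex 1.8 4.2 5.0
   vertex 2.9 0.7 0.0
   vertex 4.2 1.1 3.5
  endloop
 endfacet
 facet normal 0.232 0.918 0.321
  outer loop
   vertex 1.8 4.2 5.0
   vertex 3.0 4.7 2.7
   vertex 1.6 4.6 4.0
  endloop
 endfacet
 facet normal 0.787 0.372 0.492
  outer loop
   vertex 1.8 4.2 5.0
   vertex 4.2 1.1 3.5
   vertex 3.0 4.7 2.7
  endloop
 endfacet
 facet normal 0.305 0.796 -0.523
  outer loop
   vertex 3.4 3.3 0.8
   vertex 1.8 4.7 2.0
   vertex 3.0 4.7 2.7
  endloop
 endfacet
 facet normal 0.938 -0.076 -0.340
  outer loop
   vertex 3.4 3.3 0.8
   vertex 4.2 1.1 3.5
   vertex 2.9 0.7 0.0
  endloop
 endfacet
 facet normal 0.950 0.310 -0.029
  outer loop
   vertex 3.4 3.3 0.8
   vertex 3.0 4.7 2.7
   vertex 4.2 1.1 3.5
  endloop
 endfacet
 facet normal -0.966 -0.169 -0.193
  outer loop
   vertex 2.6 2.3 0.1
   vertex 2.9 0.7 0.0
   vertex 1.8 4.7 2.0
  endloop
 endfacet
 facet normal 0.536 0.152 -0.830
  outer loop
   vertex 2.6 2.3 0.1
   vertex 3.4 3.3 0.8
   vertex 2.9 0.7 0.0
  endloop
 endfacet
 facet normal -0.064 0.606 -0.793
  outer loop
   vertex 2.6 2.3 0.1
   vertex 1.8 4.7 2.0
   vertex 3.4 3.3 0.8
  endloop
 endfacet
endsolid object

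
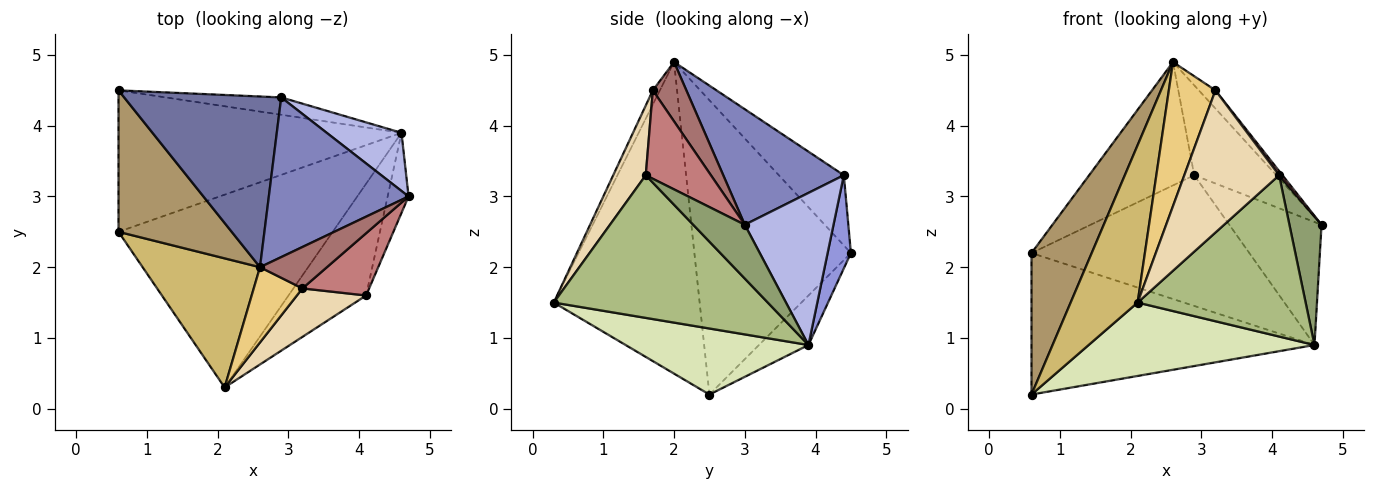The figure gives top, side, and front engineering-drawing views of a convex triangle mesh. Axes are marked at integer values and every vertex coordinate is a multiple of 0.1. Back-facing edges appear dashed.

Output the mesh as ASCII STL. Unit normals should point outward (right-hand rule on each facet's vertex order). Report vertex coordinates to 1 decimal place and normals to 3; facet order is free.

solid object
 facet normal -0.341 0.551 0.762
  outer loop
   vertex 2.9 4.4 3.3
   vertex 0.6 4.5 2.2
   vertex 2.6 2.0 4.9
  endloop
 endfacet
 facet normal 0.585 0.398 0.707
  outer loop
   vertex 2.9 4.4 3.3
   vertex 2.6 2.0 4.9
   vertex 4.7 3.0 2.6
  endloop
 endfacet
 facet normal 0.105 0.986 -0.131
  outer loop
   vertex 2.9 4.4 3.3
   vertex 4.6 3.9 0.9
   vertex 0.6 4.5 2.2
  endloop
 endfacet
 facet normal 0.656 0.682 0.323
  outer loop
   vertex 2.9 4.4 3.3
   vertex 4.7 3.0 2.6
   vertex 4.6 3.9 0.9
  endloop
 endfacet
 facet normal 0.806 -0.502 -0.313
  outer loop
   vertex 4.1 1.6 3.3
   vertex 4.6 3.9 0.9
   vertex 4.7 3.0 2.6
  endloop
 endfacet
 facet normal 0.723 -0.568 -0.393
  outer loop
   vertex 4.1 1.6 3.3
   vertex 2.1 0.3 1.5
   vertex 4.6 3.9 0.9
  endloop
 endfacet
 facet normal -0.123 0.702 -0.702
  outer loop
   vertex 0.6 2.5 0.2
   vertex 0.6 4.5 2.2
   vertex 4.6 3.9 0.9
  endloop
 endfacet
 facet normal 0.277 -0.342 -0.898
  outer loop
   vertex 0.6 2.5 0.2
   vertex 4.6 3.9 0.9
   vertex 2.1 0.3 1.5
  endloop
 endfacet
 facet normal -0.878 -0.338 0.338
  outer loop
   vertex 0.6 2.5 0.2
   vertex 2.6 2.0 4.9
   vertex 0.6 4.5 2.2
  endloop
 endfacet
 facet normal -0.860 -0.395 0.324
  outer loop
   vertex 0.6 2.5 0.2
   vertex 2.1 0.3 1.5
   vertex 2.6 2.0 4.9
  endloop
 endfacet
 facet normal -0.133 -0.878 0.459
  outer loop
   vertex 3.2 1.7 4.5
   vertex 2.6 2.0 4.9
   vertex 2.1 0.3 1.5
  endloop
 endfacet
 facet normal 0.309 -0.900 0.307
  outer loop
   vertex 3.2 1.7 4.5
   vertex 2.1 0.3 1.5
   vertex 4.1 1.6 3.3
  endloop
 endfacet
 facet normal 0.630 0.312 0.711
  outer loop
   vertex 3.2 1.7 4.5
   vertex 4.7 3.0 2.6
   vertex 2.6 2.0 4.9
  endloop
 endfacet
 facet normal 0.798 -0.041 0.602
  outer loop
   vertex 3.2 1.7 4.5
   vertex 4.1 1.6 3.3
   vertex 4.7 3.0 2.6
  endloop
 endfacet
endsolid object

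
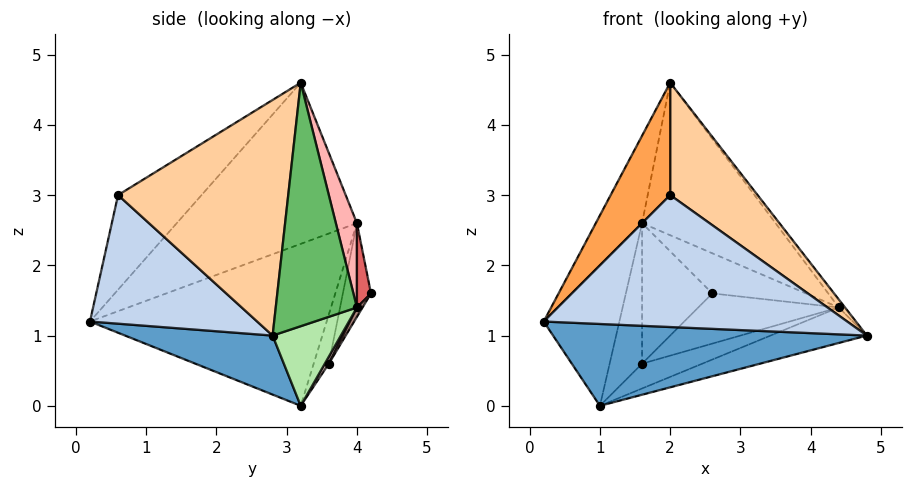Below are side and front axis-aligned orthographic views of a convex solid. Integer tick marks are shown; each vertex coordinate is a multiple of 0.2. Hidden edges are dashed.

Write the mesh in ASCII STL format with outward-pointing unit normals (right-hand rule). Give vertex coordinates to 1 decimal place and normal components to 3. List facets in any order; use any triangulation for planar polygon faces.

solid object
 facet normal 0.192 -0.408 -0.893
  outer loop
   vertex 1.0 3.2 0.0
   vertex 4.8 2.8 1.0
   vertex 0.2 0.2 1.2
  endloop
 endfacet
 facet normal 0.464 -0.842 -0.277
  outer loop
   vertex 2.0 0.6 3.0
   vertex 0.2 0.2 1.2
   vertex 4.8 2.8 1.0
  endloop
 endfacet
 facet normal -0.592 -0.422 0.686
  outer loop
   vertex 2.0 0.6 3.0
   vertex 2.0 3.2 4.6
   vertex 0.2 0.2 1.2
  endloop
 endfacet
 facet normal 0.714 -0.367 0.596
  outer loop
   vertex 2.0 0.6 3.0
   vertex 4.8 2.8 1.0
   vertex 2.0 3.2 4.6
  endloop
 endfacet
 facet normal 0.791 0.061 0.609
  outer loop
   vertex 4.4 4.0 1.4
   vertex 2.0 3.2 4.6
   vertex 4.8 2.8 1.0
  endloop
 endfacet
 facet normal 0.273 0.385 -0.882
  outer loop
   vertex 4.4 4.0 1.4
   vertex 4.8 2.8 1.0
   vertex 1.0 3.2 0.0
  endloop
 endfacet
 facet normal 0.140 0.935 0.327
  outer loop
   vertex 1.6 4.0 2.6
   vertex 4.4 4.0 1.4
   vertex 2.6 4.2 1.6
  endloop
 endfacet
 facet normal 0.147 0.928 0.342
  outer loop
   vertex 1.6 4.0 2.6
   vertex 2.0 3.2 4.6
   vertex 4.4 4.0 1.4
  endloop
 endfacet
 facet normal -0.929 0.239 0.281
  outer loop
   vertex 1.6 4.0 2.6
   vertex 0.2 0.2 1.2
   vertex 2.0 3.2 4.6
  endloop
 endfacet
 facet normal -0.945 0.302 0.125
  outer loop
   vertex 1.6 4.0 2.6
   vertex 1.0 3.2 0.0
   vertex 0.2 0.2 1.2
  endloop
 endfacet
 facet normal 0.034 0.842 -0.539
  outer loop
   vertex 1.6 3.6 0.6
   vertex 2.6 4.2 1.6
   vertex 4.4 4.0 1.4
  endloop
 endfacet
 facet normal 0.054 0.805 -0.591
  outer loop
   vertex 1.6 3.6 0.6
   vertex 4.4 4.0 1.4
   vertex 1.0 3.2 0.0
  endloop
 endfacet
 facet normal -0.365 0.913 -0.183
  outer loop
   vertex 1.6 3.6 0.6
   vertex 1.6 4.0 2.6
   vertex 2.6 4.2 1.6
  endloop
 endfacet
 facet normal -0.416 0.892 -0.178
  outer loop
   vertex 1.6 3.6 0.6
   vertex 1.0 3.2 0.0
   vertex 1.6 4.0 2.6
  endloop
 endfacet
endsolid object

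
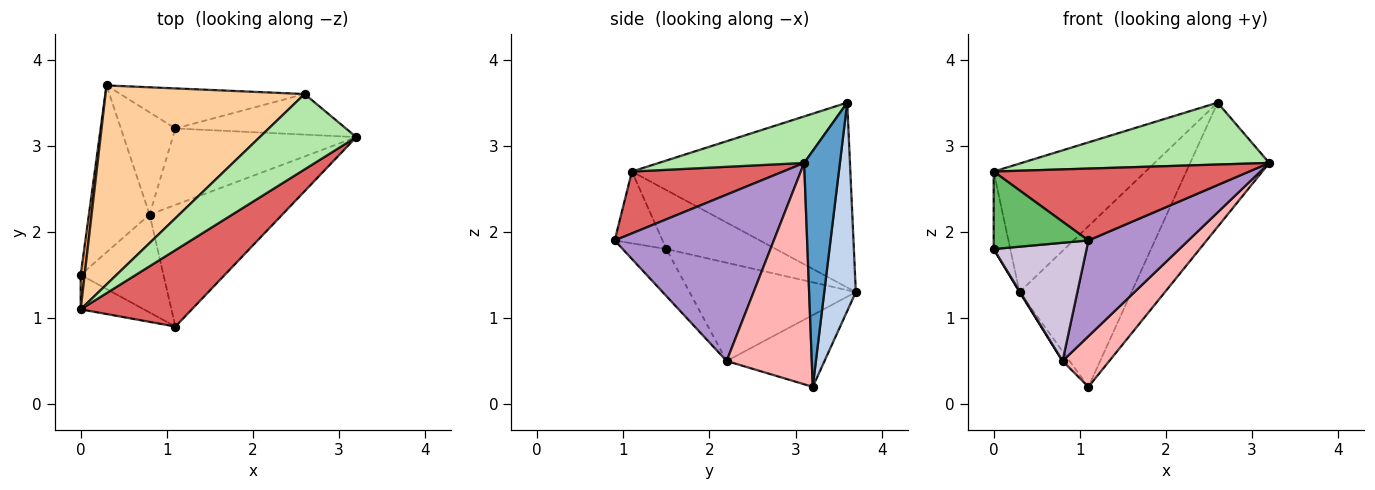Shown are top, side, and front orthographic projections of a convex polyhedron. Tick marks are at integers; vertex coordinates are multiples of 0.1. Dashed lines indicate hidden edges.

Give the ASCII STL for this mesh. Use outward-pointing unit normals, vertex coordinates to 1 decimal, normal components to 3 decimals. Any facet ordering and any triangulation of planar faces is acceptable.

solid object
 facet normal 0.395 0.873 -0.285
  outer loop
   vertex 2.6 3.6 3.5
   vertex 3.2 3.1 2.8
   vertex 1.1 3.2 0.2
  endloop
 endfacet
 facet normal 0.264 0.936 -0.233
  outer loop
   vertex 2.6 3.6 3.5
   vertex 1.1 3.2 0.2
   vertex 0.3 3.7 1.3
  endloop
 endfacet
 facet normal -0.987 0.150 0.067
  outer loop
   vertex 0.0 1.1 2.7
   vertex 0.3 3.7 1.3
   vertex 0.0 1.5 1.8
  endloop
 endfacet
 facet normal -0.615 0.428 0.662
  outer loop
   vertex 0.0 1.1 2.7
   vertex 2.6 3.6 3.5
   vertex 0.3 3.7 1.3
  endloop
 endfacet
 facet normal -0.419 -0.830 -0.369
  outer loop
   vertex 0.0 1.1 2.7
   vertex 0.0 1.5 1.8
   vertex 1.1 0.9 1.9
  endloop
 endfacet
 facet normal 0.349 -0.595 0.724
  outer loop
   vertex 0.0 1.1 2.7
   vertex 3.2 3.1 2.8
   vertex 2.6 3.6 3.5
  endloop
 endfacet
 facet normal 0.376 -0.635 0.675
  outer loop
   vertex 0.0 1.1 2.7
   vertex 1.1 0.9 1.9
   vertex 3.2 3.1 2.8
  endloop
 endfacet
 facet normal 0.709 -0.389 -0.588
  outer loop
   vertex 0.8 2.2 0.5
   vertex 1.1 3.2 0.2
   vertex 3.2 3.1 2.8
  endloop
 endfacet
 facet normal 0.702 -0.441 -0.560
  outer loop
   vertex 0.8 2.2 0.5
   vertex 3.2 3.1 2.8
   vertex 1.1 0.9 1.9
  endloop
 endfacet
 facet normal -0.341 -0.724 -0.600
  outer loop
   vertex 0.8 2.2 0.5
   vertex 1.1 0.9 1.9
   vertex 0.0 1.5 1.8
  endloop
 endfacet
 facet normal -0.851 -0.003 -0.525
  outer loop
   vertex 0.8 2.2 0.5
   vertex 0.0 1.5 1.8
   vertex 0.3 3.7 1.3
  endloop
 endfacet
 facet normal -0.795 0.057 -0.604
  outer loop
   vertex 0.8 2.2 0.5
   vertex 0.3 3.7 1.3
   vertex 1.1 3.2 0.2
  endloop
 endfacet
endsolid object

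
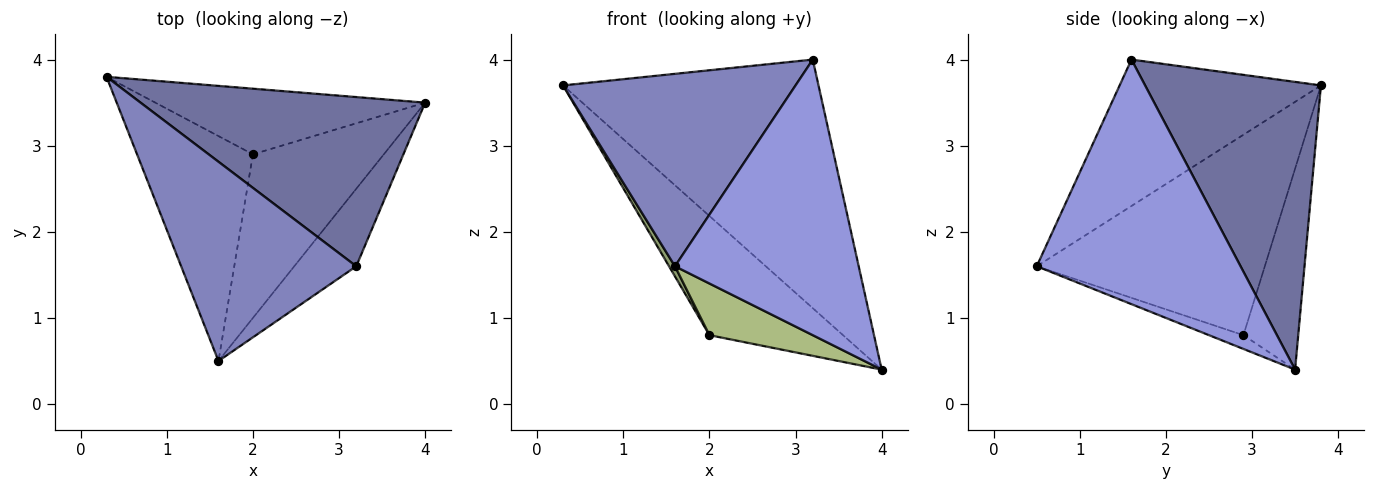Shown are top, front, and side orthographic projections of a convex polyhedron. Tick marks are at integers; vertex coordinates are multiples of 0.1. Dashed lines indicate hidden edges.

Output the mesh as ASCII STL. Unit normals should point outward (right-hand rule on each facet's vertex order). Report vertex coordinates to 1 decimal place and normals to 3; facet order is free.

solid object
 facet normal 0.494 0.719 0.489
  outer loop
   vertex 3.2 1.6 4.0
   vertex 4.0 3.5 0.4
   vertex 0.3 3.8 3.7
  endloop
 endfacet
 facet normal -0.515 -0.595 0.616
  outer loop
   vertex 3.2 1.6 4.0
   vertex 0.3 3.8 3.7
   vertex 1.6 0.5 1.6
  endloop
 endfacet
 facet normal 0.730 -0.658 -0.185
  outer loop
   vertex 3.2 1.6 4.0
   vertex 1.6 0.5 1.6
   vertex 4.0 3.5 0.4
  endloop
 endfacet
 facet normal -0.338 0.824 -0.454
  outer loop
   vertex 2.0 2.9 0.8
   vertex 0.3 3.8 3.7
   vertex 4.0 3.5 0.4
  endloop
 endfacet
 facet normal -0.866 -0.023 -0.500
  outer loop
   vertex 2.0 2.9 0.8
   vertex 1.6 0.5 1.6
   vertex 0.3 3.8 3.7
  endloop
 endfacet
 facet normal -0.100 -0.300 -0.949
  outer loop
   vertex 2.0 2.9 0.8
   vertex 4.0 3.5 0.4
   vertex 1.6 0.5 1.6
  endloop
 endfacet
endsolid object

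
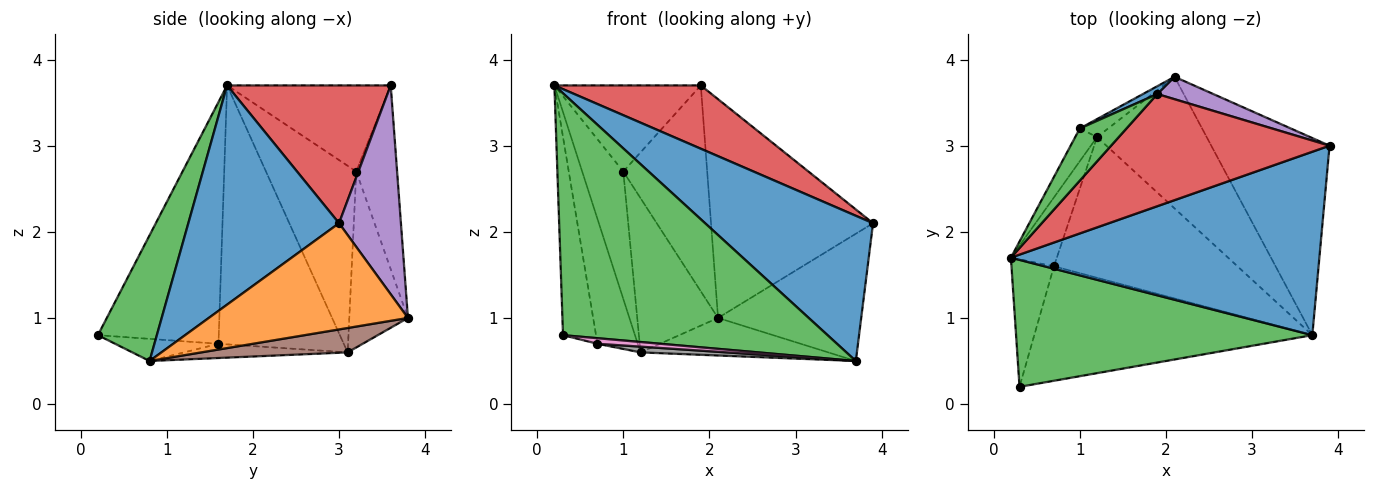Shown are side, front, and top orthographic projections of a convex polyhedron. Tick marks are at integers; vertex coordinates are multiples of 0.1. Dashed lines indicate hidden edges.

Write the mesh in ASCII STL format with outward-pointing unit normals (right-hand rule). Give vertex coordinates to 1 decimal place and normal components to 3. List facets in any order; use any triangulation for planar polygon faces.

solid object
 facet normal 0.487 -0.542 0.685
  outer loop
   vertex 3.7 0.8 0.5
   vertex 3.9 3.0 2.1
   vertex 0.2 1.7 3.7
  endloop
 endfacet
 facet normal 0.602 0.433 -0.671
  outer loop
   vertex 2.1 3.8 1.0
   vertex 3.9 3.0 2.1
   vertex 3.7 0.8 0.5
  endloop
 endfacet
 facet normal 0.194 -0.869 0.456
  outer loop
   vertex 0.3 0.2 0.8
   vertex 3.7 0.8 0.5
   vertex 0.2 1.7 3.7
  endloop
 endfacet
 facet normal 0.481 -0.431 0.763
  outer loop
   vertex 1.9 3.6 3.7
   vertex 0.2 1.7 3.7
   vertex 3.9 3.0 2.1
  endloop
 endfacet
 facet normal 0.355 0.930 0.095
  outer loop
   vertex 1.9 3.6 3.7
   vertex 3.9 3.0 2.1
   vertex 2.1 3.8 1.0
  endloop
 endfacet
 facet normal 0.209 0.268 -0.940
  outer loop
   vertex 1.2 3.1 0.6
   vertex 2.1 3.8 1.0
   vertex 3.7 0.8 0.5
  endloop
 endfacet
 facet normal -0.079 -0.048 -0.996
  outer loop
   vertex 0.7 1.6 0.7
   vertex 3.7 0.8 0.5
   vertex 0.3 0.2 0.8
  endloop
 endfacet
 facet normal -0.077 -0.041 -0.996
  outer loop
   vertex 0.7 1.6 0.7
   vertex 1.2 3.1 0.6
   vertex 3.7 0.8 0.5
  endloop
 endfacet
 facet normal -0.951 0.260 -0.167
  outer loop
   vertex 0.7 1.6 0.7
   vertex 0.3 0.2 0.8
   vertex 0.2 1.7 3.7
  endloop
 endfacet
 facet normal -0.939 0.302 -0.167
  outer loop
   vertex 0.7 1.6 0.7
   vertex 0.2 1.7 3.7
   vertex 1.2 3.1 0.6
  endloop
 endfacet
 facet normal -0.437 0.899 0.034
  outer loop
   vertex 1.0 3.2 2.7
   vertex 1.9 3.6 3.7
   vertex 2.1 3.8 1.0
  endloop
 endfacet
 facet normal -0.585 0.806 -0.094
  outer loop
   vertex 1.0 3.2 2.7
   vertex 2.1 3.8 1.0
   vertex 1.2 3.1 0.6
  endloop
 endfacet
 facet normal -0.691 0.618 0.375
  outer loop
   vertex 1.0 3.2 2.7
   vertex 0.2 1.7 3.7
   vertex 1.9 3.6 3.7
  endloop
 endfacet
 facet normal -0.905 0.412 -0.106
  outer loop
   vertex 1.0 3.2 2.7
   vertex 1.2 3.1 0.6
   vertex 0.2 1.7 3.7
  endloop
 endfacet
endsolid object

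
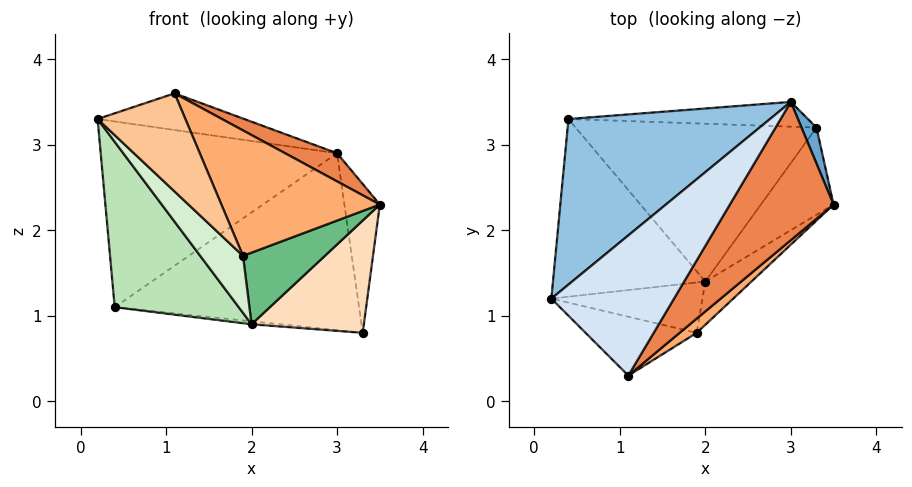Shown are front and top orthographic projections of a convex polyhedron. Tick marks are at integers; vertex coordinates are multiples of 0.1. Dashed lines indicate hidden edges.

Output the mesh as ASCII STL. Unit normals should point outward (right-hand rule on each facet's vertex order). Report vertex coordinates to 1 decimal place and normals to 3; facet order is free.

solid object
 facet normal 0.934 0.347 0.084
  outer loop
   vertex 3.3 3.2 0.8
   vertex 3.0 3.5 2.9
   vertex 3.5 2.3 2.3
  endloop
 endfacet
 facet normal -0.460 0.663 0.591
  outer loop
   vertex 0.4 3.3 1.1
   vertex 0.2 1.2 3.3
   vertex 3.0 3.5 2.9
  endloop
 endfacet
 facet normal 0.020 0.990 -0.139
  outer loop
   vertex 0.4 3.3 1.1
   vertex 3.0 3.5 2.9
   vertex 3.3 3.2 0.8
  endloop
 endfacet
 facet normal -0.069 0.252 0.965
  outer loop
   vertex 1.1 0.3 3.6
   vertex 3.0 3.5 2.9
   vertex 0.2 1.2 3.3
  endloop
 endfacet
 facet normal 0.572 -0.164 0.804
  outer loop
   vertex 1.1 0.3 3.6
   vertex 3.5 2.3 2.3
   vertex 3.0 3.5 2.9
  endloop
 endfacet
 facet normal 0.664 -0.743 0.084
  outer loop
   vertex 1.9 0.8 1.7
   vertex 3.5 2.3 2.3
   vertex 1.1 0.3 3.6
  endloop
 endfacet
 facet normal -0.566 -0.707 -0.424
  outer loop
   vertex 1.9 0.8 1.7
   vertex 1.1 0.3 3.6
   vertex 0.2 1.2 3.3
  endloop
 endfacet
 facet normal 0.723 -0.546 -0.424
  outer loop
   vertex 2.0 1.4 0.9
   vertex 3.3 3.2 0.8
   vertex 3.5 2.3 2.3
  endloop
 endfacet
 facet normal 0.706 -0.606 -0.366
  outer loop
   vertex 2.0 1.4 0.9
   vertex 3.5 2.3 2.3
   vertex 1.9 0.8 1.7
  endloop
 endfacet
 facet normal -0.102 0.019 -0.995
  outer loop
   vertex 2.0 1.4 0.9
   vertex 0.4 3.3 1.1
   vertex 3.3 3.2 0.8
  endloop
 endfacet
 facet normal -0.669 -0.506 -0.544
  outer loop
   vertex 2.0 1.4 0.9
   vertex 0.2 1.2 3.3
   vertex 0.4 3.3 1.1
  endloop
 endfacet
 facet normal -0.624 -0.585 -0.517
  outer loop
   vertex 2.0 1.4 0.9
   vertex 1.9 0.8 1.7
   vertex 0.2 1.2 3.3
  endloop
 endfacet
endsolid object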